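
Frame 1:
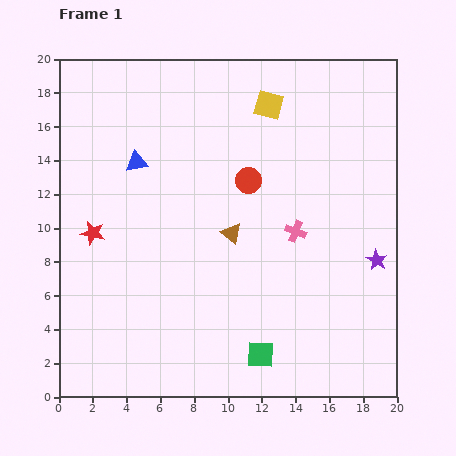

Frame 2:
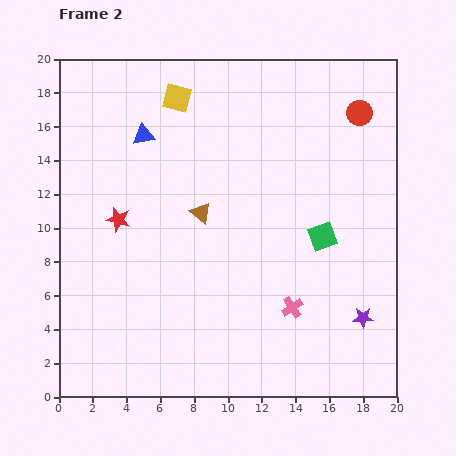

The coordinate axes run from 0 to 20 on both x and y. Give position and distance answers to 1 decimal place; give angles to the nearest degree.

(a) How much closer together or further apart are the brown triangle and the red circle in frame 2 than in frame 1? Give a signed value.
+7.8

Distance in frame 1: 3.3. Distance in frame 2: 11.1.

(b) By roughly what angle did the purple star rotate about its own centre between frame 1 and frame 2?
31° counter-clockwise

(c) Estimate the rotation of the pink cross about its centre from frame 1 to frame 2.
34° clockwise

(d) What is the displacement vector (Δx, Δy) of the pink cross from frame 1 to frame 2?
(-0.2, -4.5)

The pink cross was at (14.0, 9.8) in frame 1 and (13.8, 5.3) in frame 2.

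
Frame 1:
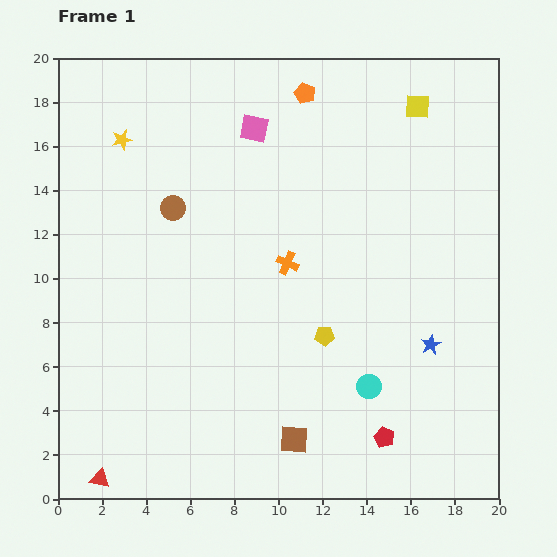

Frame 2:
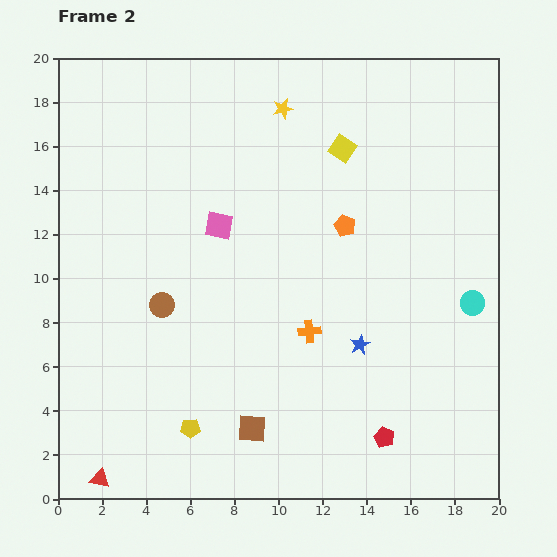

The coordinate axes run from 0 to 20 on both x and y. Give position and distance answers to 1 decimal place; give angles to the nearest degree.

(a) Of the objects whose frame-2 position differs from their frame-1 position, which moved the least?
the brown square

(moved 2.0)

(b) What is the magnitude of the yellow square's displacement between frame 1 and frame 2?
3.9

The yellow square moved from (16.3, 17.8) to (12.9, 15.9), a distance of √(3.4² + 1.9²) ≈ 3.9.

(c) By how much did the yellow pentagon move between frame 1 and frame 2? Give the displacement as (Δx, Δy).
(-6.1, -4.2)

The yellow pentagon was at (12.1, 7.4) in frame 1 and (6.0, 3.2) in frame 2.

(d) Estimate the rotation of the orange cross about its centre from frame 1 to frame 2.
29° counter-clockwise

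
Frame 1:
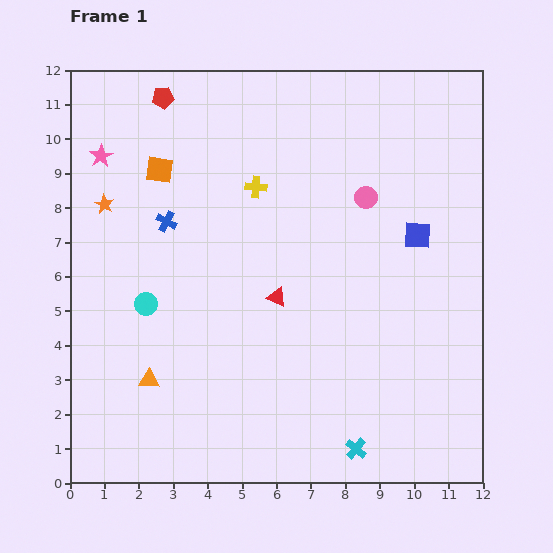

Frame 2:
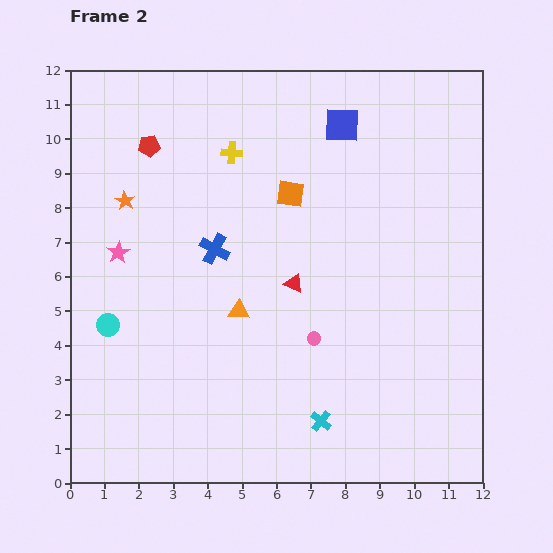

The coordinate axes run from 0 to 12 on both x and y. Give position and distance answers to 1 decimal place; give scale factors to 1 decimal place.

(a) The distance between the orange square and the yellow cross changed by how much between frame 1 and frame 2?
-0.7

Distance in frame 1: 2.8. Distance in frame 2: 2.1.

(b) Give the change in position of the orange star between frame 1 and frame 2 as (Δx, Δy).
(0.6, 0.1)

The orange star was at (1.0, 8.1) in frame 1 and (1.6, 8.2) in frame 2.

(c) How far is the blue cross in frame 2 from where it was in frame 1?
1.6

The blue cross moved from (2.8, 7.6) to (4.2, 6.8), a distance of √(1.4² + 0.8²) ≈ 1.6.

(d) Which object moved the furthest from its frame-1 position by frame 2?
the pink circle

(moved 4.4; next 3.9)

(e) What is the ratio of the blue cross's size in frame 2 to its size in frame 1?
1.5×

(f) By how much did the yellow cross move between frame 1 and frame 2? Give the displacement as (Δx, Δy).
(-0.7, 1.0)

The yellow cross was at (5.4, 8.6) in frame 1 and (4.7, 9.6) in frame 2.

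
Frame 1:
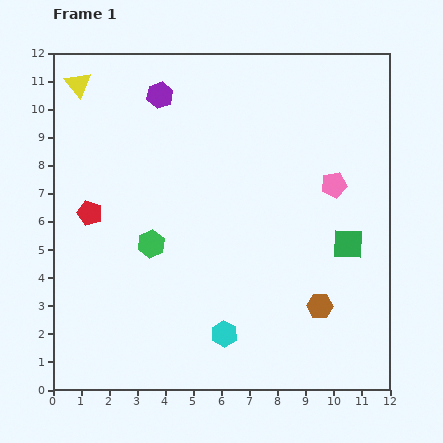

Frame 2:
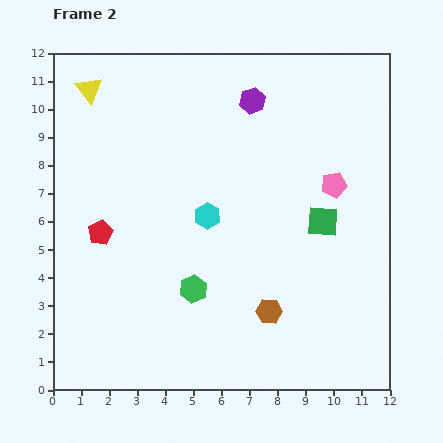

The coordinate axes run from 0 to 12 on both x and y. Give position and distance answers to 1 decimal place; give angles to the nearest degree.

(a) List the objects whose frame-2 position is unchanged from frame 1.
the pink pentagon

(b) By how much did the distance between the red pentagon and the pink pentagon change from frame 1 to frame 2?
-0.3

Distance in frame 1: 8.8. Distance in frame 2: 8.5.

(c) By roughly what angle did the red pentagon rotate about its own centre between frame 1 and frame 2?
26° clockwise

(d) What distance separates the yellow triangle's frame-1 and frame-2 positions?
0.4

The yellow triangle moved from (0.9, 10.9) to (1.3, 10.7), a distance of √(0.4² + 0.2²) ≈ 0.4.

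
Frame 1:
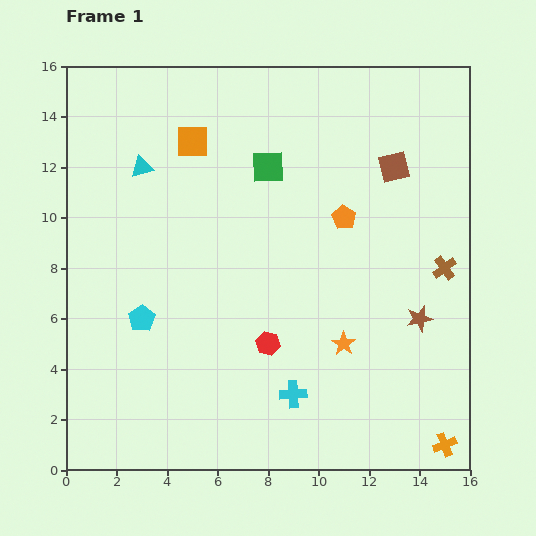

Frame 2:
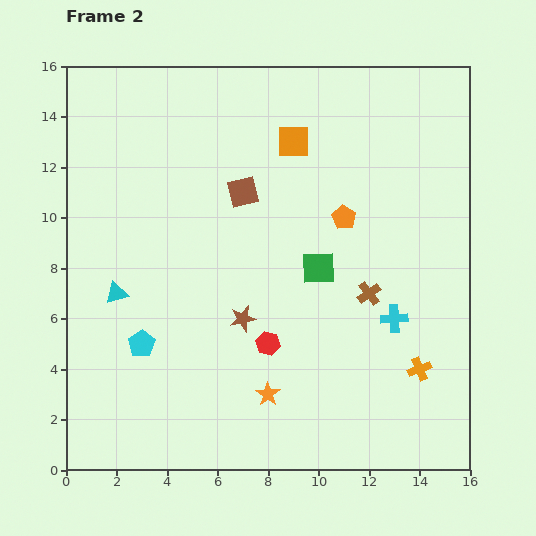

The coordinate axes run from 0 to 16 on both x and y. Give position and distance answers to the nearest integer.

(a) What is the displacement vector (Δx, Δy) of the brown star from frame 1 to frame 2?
(-7, 0)

The brown star was at (14, 6) in frame 1 and (7, 6) in frame 2.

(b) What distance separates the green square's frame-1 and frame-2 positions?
4

The green square moved from (8, 12) to (10, 8), a distance of √(2² + 4²) ≈ 4.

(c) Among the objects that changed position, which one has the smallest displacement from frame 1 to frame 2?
the cyan pentagon

(moved 1)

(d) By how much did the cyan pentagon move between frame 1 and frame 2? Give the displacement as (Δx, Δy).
(0, -1)

The cyan pentagon was at (3, 6) in frame 1 and (3, 5) in frame 2.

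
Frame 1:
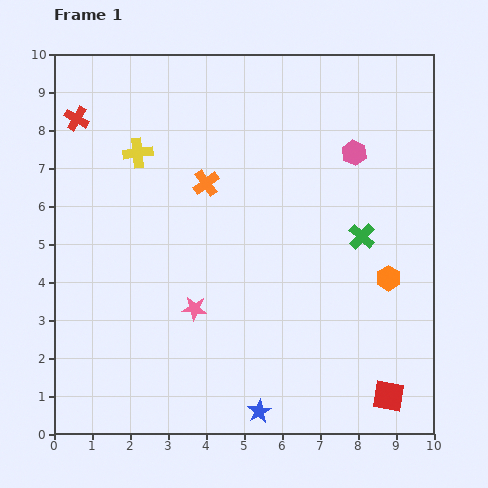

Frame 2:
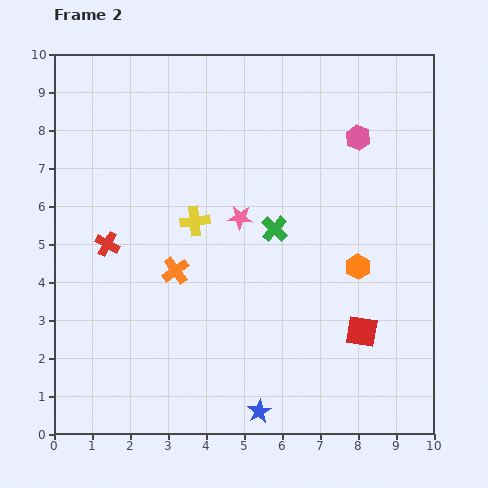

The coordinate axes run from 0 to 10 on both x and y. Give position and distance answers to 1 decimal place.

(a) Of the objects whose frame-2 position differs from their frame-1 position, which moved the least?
the pink hexagon

(moved 0.4)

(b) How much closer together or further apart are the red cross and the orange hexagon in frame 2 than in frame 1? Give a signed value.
-2.6

Distance in frame 1: 9.2. Distance in frame 2: 6.6.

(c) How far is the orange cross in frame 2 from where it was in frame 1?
2.4

The orange cross moved from (4.0, 6.6) to (3.2, 4.3), a distance of √(0.8² + 2.3²) ≈ 2.4.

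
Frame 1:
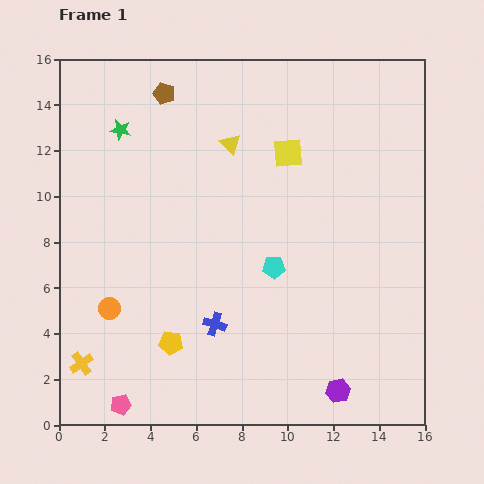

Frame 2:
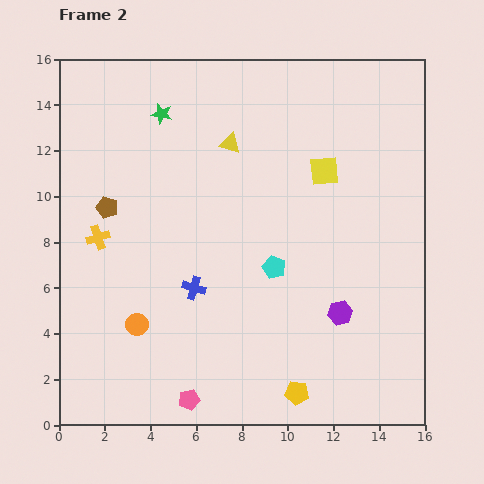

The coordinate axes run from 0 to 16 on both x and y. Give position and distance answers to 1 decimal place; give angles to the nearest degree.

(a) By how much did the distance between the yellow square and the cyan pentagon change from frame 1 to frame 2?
-0.3

Distance in frame 1: 5.0. Distance in frame 2: 4.7.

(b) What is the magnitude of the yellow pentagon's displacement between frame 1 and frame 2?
5.9

The yellow pentagon moved from (4.9, 3.6) to (10.4, 1.4), a distance of √(5.5² + 2.2²) ≈ 5.9.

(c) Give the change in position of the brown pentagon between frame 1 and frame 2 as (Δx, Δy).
(-2.5, -5.0)

The brown pentagon was at (4.6, 14.5) in frame 1 and (2.1, 9.5) in frame 2.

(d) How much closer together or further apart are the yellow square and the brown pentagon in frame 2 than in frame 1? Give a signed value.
+3.6

Distance in frame 1: 6.0. Distance in frame 2: 9.6.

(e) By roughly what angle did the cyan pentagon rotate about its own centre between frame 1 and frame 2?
24° clockwise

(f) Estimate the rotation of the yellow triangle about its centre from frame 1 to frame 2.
30° counter-clockwise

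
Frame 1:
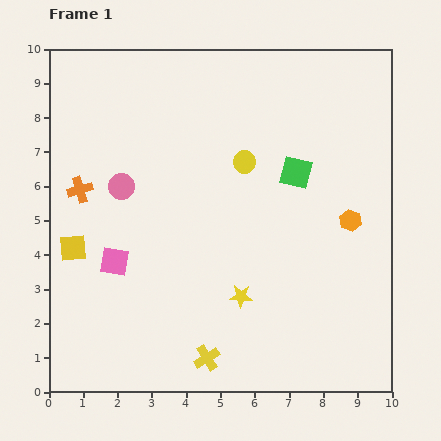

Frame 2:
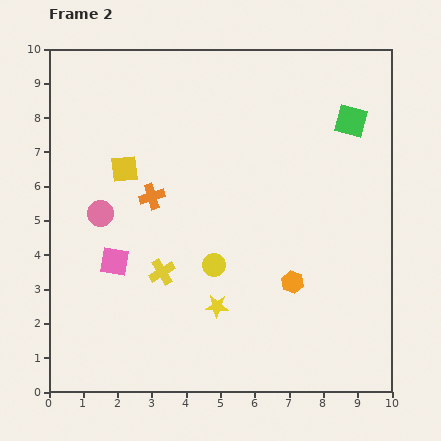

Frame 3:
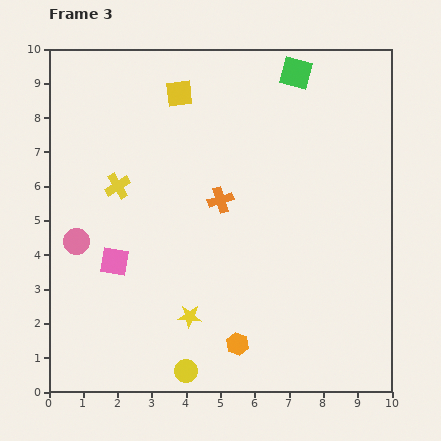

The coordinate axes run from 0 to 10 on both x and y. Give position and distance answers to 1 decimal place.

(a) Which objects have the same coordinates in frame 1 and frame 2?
the pink square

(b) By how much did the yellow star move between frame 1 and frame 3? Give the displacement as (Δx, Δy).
(-1.5, -0.6)

The yellow star was at (5.6, 2.8) in frame 1 and (4.1, 2.2) in frame 3.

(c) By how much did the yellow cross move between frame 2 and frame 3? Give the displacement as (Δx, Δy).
(-1.3, 2.5)

The yellow cross was at (3.3, 3.5) in frame 2 and (2.0, 6.0) in frame 3.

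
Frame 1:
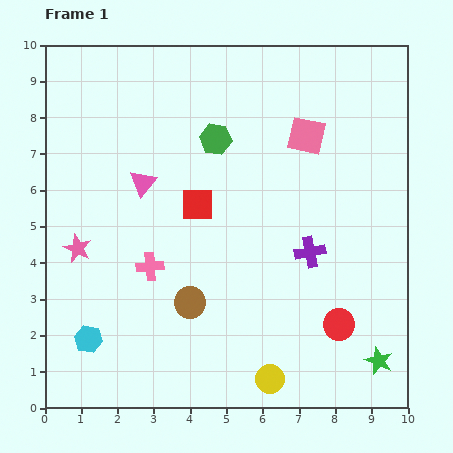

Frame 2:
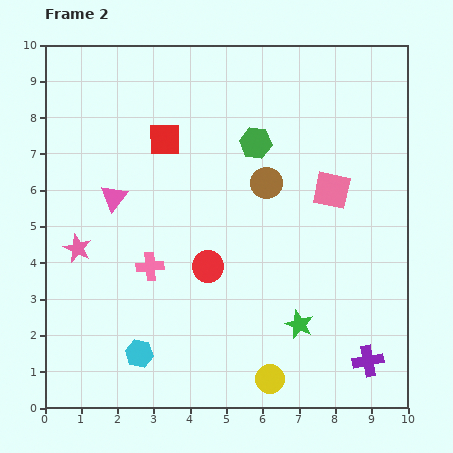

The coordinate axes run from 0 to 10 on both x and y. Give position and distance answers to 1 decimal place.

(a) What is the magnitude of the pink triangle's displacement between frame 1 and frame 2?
0.9

The pink triangle moved from (2.7, 6.2) to (1.9, 5.8), a distance of √(0.8² + 0.4²) ≈ 0.9.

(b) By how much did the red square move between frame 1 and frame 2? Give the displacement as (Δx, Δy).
(-0.9, 1.8)

The red square was at (4.2, 5.6) in frame 1 and (3.3, 7.4) in frame 2.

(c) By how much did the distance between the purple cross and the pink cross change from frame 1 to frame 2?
+2.1

Distance in frame 1: 4.4. Distance in frame 2: 6.5.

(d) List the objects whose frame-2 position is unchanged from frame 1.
the pink star, the yellow circle, the pink cross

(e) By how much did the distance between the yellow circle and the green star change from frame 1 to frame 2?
-1.3

Distance in frame 1: 3.0. Distance in frame 2: 1.7.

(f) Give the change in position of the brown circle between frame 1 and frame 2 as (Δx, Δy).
(2.1, 3.3)

The brown circle was at (4.0, 2.9) in frame 1 and (6.1, 6.2) in frame 2.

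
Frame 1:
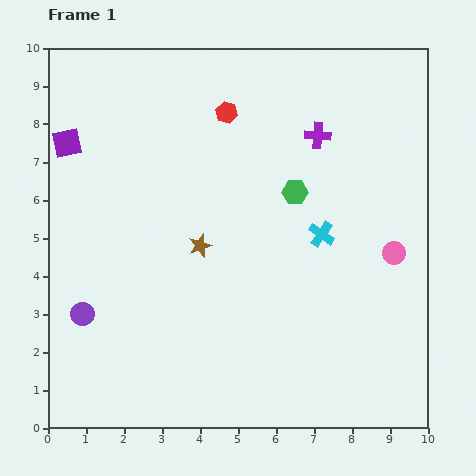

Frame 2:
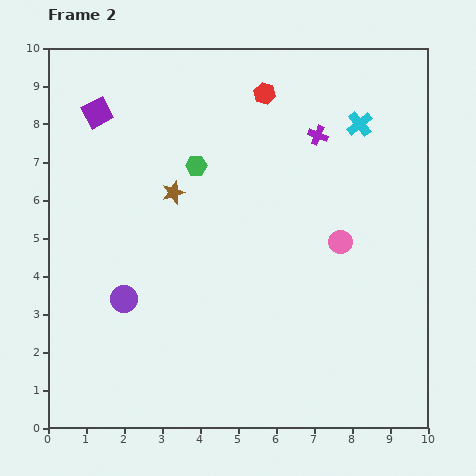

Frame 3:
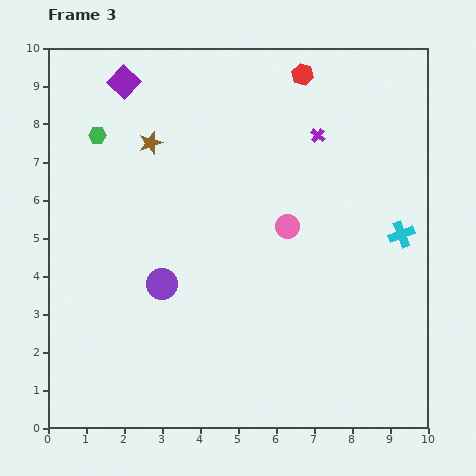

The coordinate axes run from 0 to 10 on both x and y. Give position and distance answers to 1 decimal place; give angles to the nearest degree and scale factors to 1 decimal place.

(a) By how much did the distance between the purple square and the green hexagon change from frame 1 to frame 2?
-3.1

Distance in frame 1: 6.1. Distance in frame 2: 3.0.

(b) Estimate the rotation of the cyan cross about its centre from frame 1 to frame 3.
34° clockwise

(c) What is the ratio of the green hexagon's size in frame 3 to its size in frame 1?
0.7×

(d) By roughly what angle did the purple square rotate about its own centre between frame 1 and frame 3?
37° counter-clockwise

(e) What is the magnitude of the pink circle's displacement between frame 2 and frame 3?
1.5

The pink circle moved from (7.7, 4.9) to (6.3, 5.3), a distance of √(1.4² + 0.4²) ≈ 1.5.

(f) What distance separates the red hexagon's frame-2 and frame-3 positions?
1.1

The red hexagon moved from (5.7, 8.8) to (6.7, 9.3), a distance of √(1.0² + 0.5²) ≈ 1.1.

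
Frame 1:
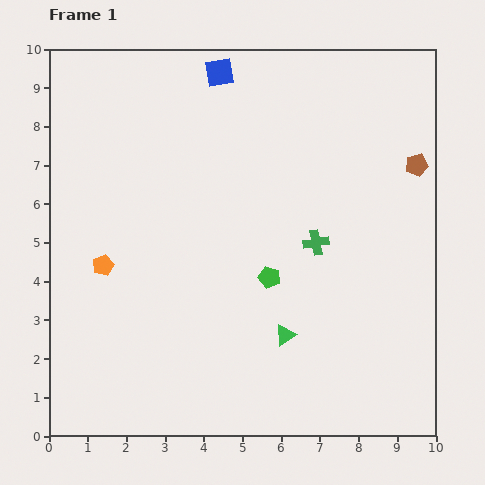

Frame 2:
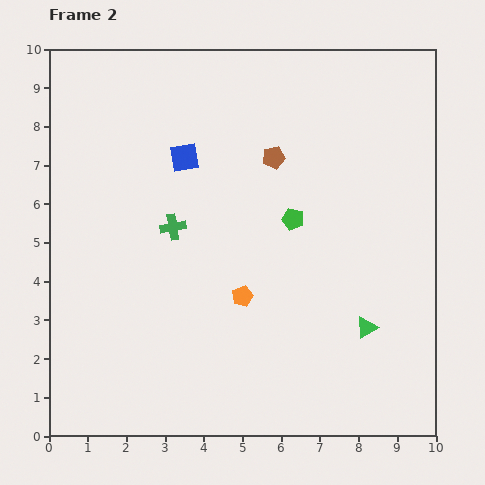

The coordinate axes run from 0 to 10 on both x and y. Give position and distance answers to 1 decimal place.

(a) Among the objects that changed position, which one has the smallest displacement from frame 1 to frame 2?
the green pentagon

(moved 1.6)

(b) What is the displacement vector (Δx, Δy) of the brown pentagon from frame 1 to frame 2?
(-3.7, 0.2)

The brown pentagon was at (9.5, 7.0) in frame 1 and (5.8, 7.2) in frame 2.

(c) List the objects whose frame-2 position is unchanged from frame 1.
none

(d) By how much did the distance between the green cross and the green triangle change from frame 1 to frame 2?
+3.1

Distance in frame 1: 2.5. Distance in frame 2: 5.6.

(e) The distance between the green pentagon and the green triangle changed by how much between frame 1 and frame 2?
+1.8

Distance in frame 1: 1.6. Distance in frame 2: 3.4.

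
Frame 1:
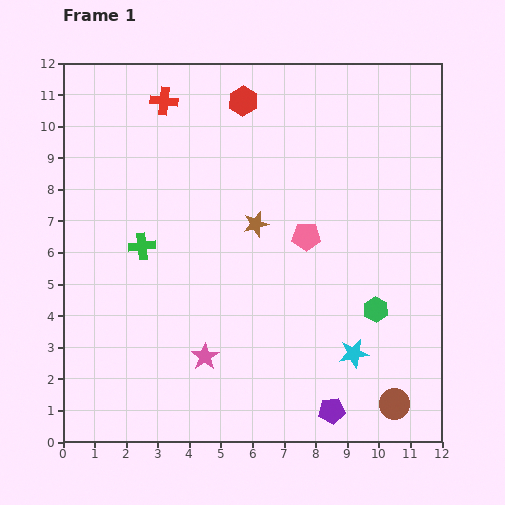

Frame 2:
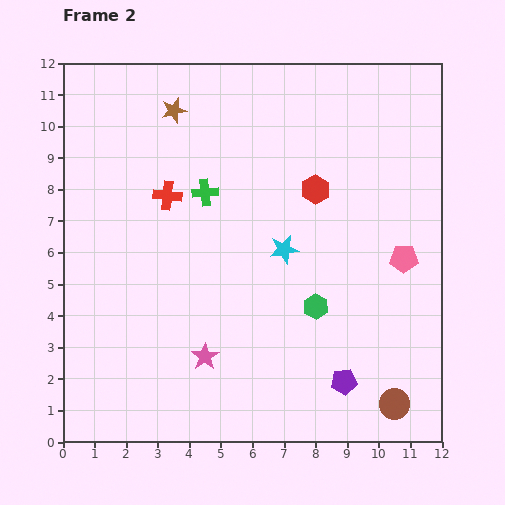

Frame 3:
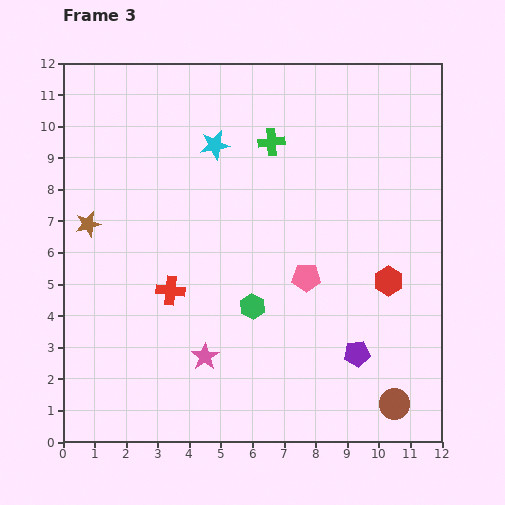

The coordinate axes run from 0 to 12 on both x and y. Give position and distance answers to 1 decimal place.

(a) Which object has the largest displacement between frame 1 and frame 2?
the brown star

(moved 4.4; next 4.0)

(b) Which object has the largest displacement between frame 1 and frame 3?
the cyan star

(moved 7.9; next 7.3)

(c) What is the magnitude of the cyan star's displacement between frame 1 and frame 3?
7.9

The cyan star moved from (9.2, 2.8) to (4.8, 9.4), a distance of √(4.4² + 6.6²) ≈ 7.9.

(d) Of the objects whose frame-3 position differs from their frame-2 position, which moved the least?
the purple pentagon

(moved 1.0)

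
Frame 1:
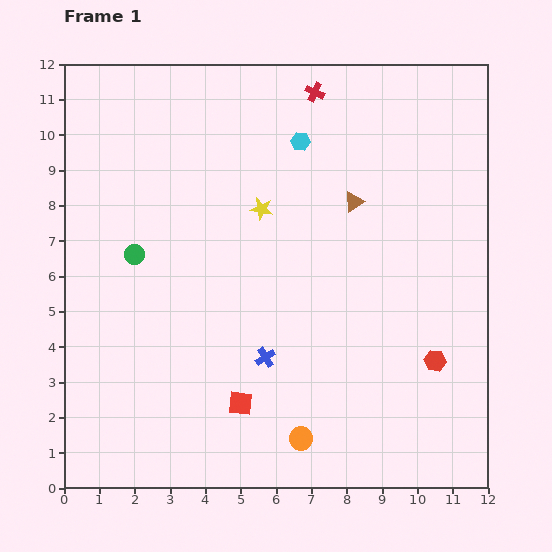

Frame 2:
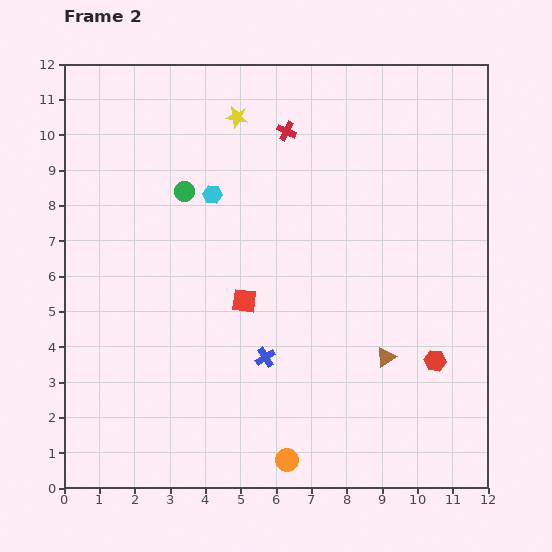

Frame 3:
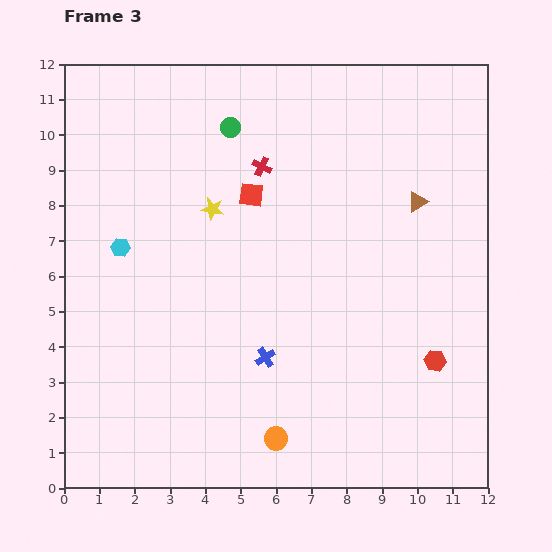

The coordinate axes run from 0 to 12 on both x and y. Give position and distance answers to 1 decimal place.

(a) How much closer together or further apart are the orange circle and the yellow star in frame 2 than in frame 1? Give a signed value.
+3.2

Distance in frame 1: 6.6. Distance in frame 2: 9.8.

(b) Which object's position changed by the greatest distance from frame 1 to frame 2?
the brown triangle

(moved 4.5; next 2.9)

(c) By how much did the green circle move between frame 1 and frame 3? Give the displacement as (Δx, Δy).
(2.7, 3.6)

The green circle was at (2.0, 6.6) in frame 1 and (4.7, 10.2) in frame 3.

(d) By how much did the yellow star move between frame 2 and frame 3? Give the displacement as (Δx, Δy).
(-0.7, -2.6)

The yellow star was at (4.9, 10.5) in frame 2 and (4.2, 7.9) in frame 3.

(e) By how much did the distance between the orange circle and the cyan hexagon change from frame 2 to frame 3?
-0.8

Distance in frame 2: 7.8. Distance in frame 3: 7.0.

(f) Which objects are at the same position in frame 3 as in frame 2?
the blue cross, the red hexagon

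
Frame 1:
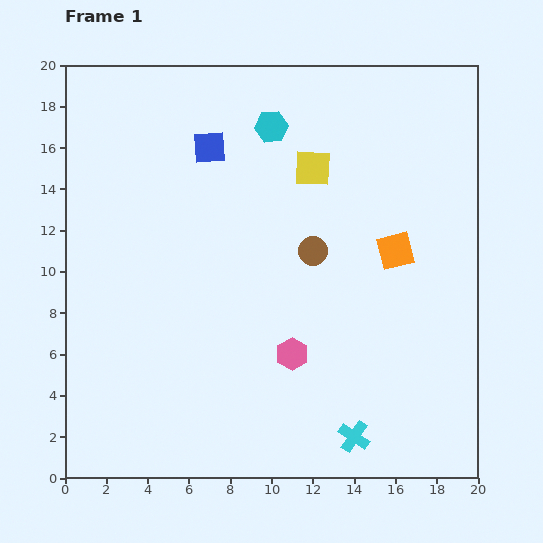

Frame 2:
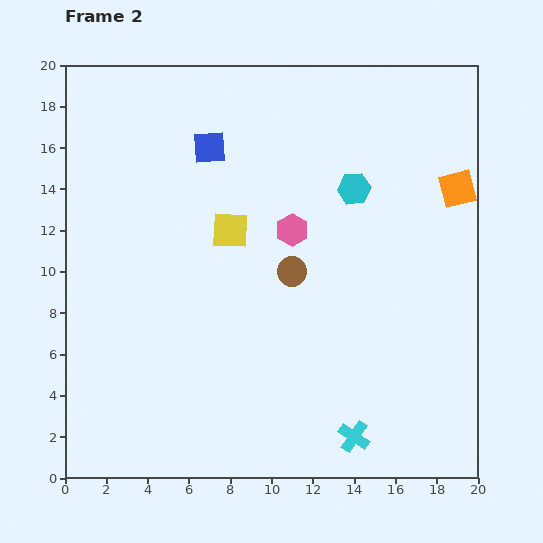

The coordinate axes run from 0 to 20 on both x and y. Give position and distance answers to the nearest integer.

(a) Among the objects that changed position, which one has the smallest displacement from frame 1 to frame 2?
the brown circle

(moved 1)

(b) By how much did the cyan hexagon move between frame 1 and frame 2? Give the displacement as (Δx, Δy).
(4, -3)

The cyan hexagon was at (10, 17) in frame 1 and (14, 14) in frame 2.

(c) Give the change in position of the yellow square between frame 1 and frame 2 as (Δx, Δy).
(-4, -3)

The yellow square was at (12, 15) in frame 1 and (8, 12) in frame 2.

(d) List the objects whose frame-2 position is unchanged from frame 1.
the blue square, the cyan cross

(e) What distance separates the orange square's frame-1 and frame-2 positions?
4

The orange square moved from (16, 11) to (19, 14), a distance of √(3² + 3²) ≈ 4.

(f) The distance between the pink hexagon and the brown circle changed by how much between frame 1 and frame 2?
-3

Distance in frame 1: 5. Distance in frame 2: 2.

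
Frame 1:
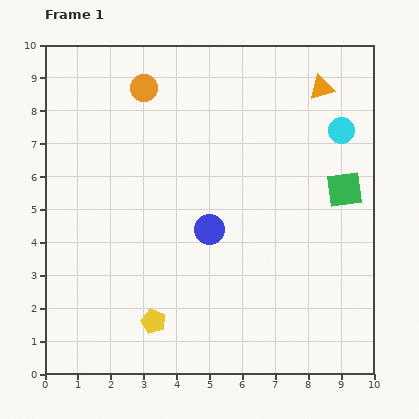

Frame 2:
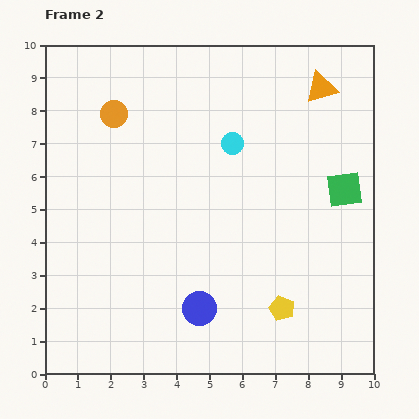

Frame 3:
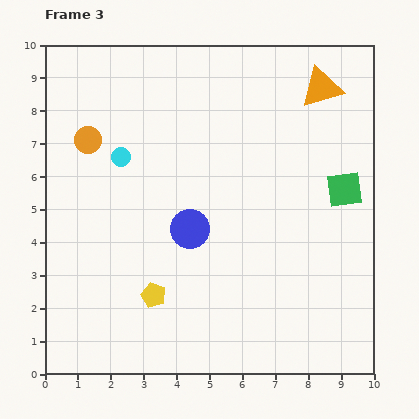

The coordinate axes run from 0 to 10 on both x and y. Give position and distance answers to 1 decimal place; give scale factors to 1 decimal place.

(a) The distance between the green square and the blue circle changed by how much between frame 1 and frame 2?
+1.4

Distance in frame 1: 4.3. Distance in frame 2: 5.7.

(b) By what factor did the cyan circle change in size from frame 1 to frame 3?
0.7×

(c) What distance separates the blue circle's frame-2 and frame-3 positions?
2.4

The blue circle moved from (4.7, 2.0) to (4.4, 4.4), a distance of √(0.3² + 2.4²) ≈ 2.4.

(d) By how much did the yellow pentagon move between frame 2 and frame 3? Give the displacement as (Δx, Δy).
(-3.9, 0.4)

The yellow pentagon was at (7.2, 2.0) in frame 2 and (3.3, 2.4) in frame 3.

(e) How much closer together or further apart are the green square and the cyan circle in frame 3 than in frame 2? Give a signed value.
+3.2

Distance in frame 2: 3.7. Distance in frame 3: 6.9.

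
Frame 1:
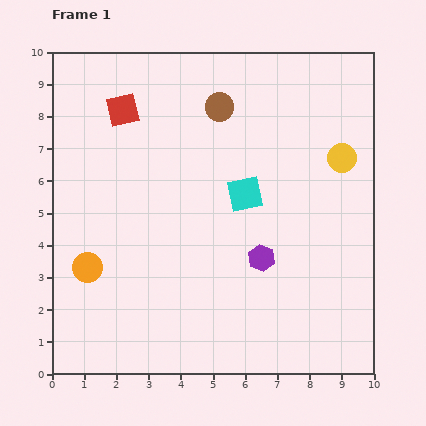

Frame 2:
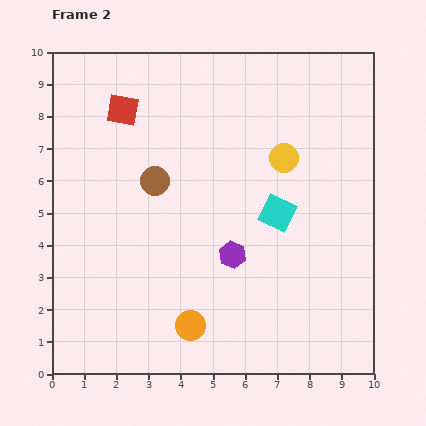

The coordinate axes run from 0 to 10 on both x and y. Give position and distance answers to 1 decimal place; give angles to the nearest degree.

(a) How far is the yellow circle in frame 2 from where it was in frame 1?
1.8

The yellow circle moved from (9.0, 6.7) to (7.2, 6.7), a distance of √(1.8² + 0.0²) ≈ 1.8.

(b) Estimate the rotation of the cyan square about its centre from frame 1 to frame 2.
38° clockwise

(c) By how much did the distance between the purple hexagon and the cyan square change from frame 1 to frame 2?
-0.2

Distance in frame 1: 2.1. Distance in frame 2: 1.9.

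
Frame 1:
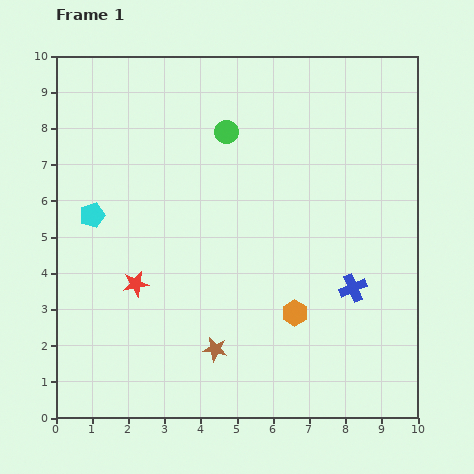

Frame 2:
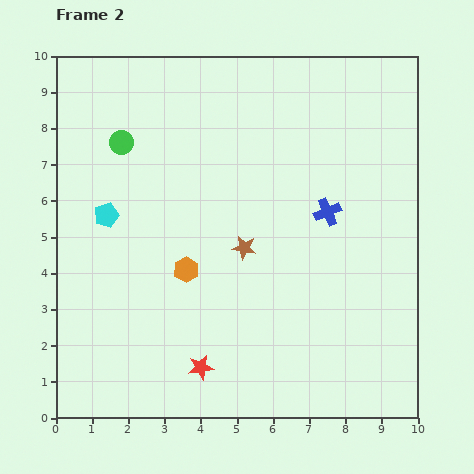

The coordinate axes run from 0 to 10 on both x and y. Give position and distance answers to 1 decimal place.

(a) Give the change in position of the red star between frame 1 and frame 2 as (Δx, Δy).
(1.8, -2.3)

The red star was at (2.2, 3.7) in frame 1 and (4.0, 1.4) in frame 2.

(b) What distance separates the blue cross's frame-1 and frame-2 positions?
2.2

The blue cross moved from (8.2, 3.6) to (7.5, 5.7), a distance of √(0.7² + 2.1²) ≈ 2.2.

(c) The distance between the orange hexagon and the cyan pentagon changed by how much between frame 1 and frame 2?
-3.5

Distance in frame 1: 6.2. Distance in frame 2: 2.7.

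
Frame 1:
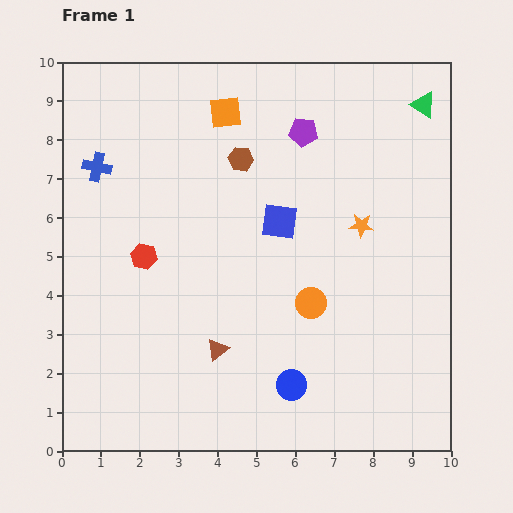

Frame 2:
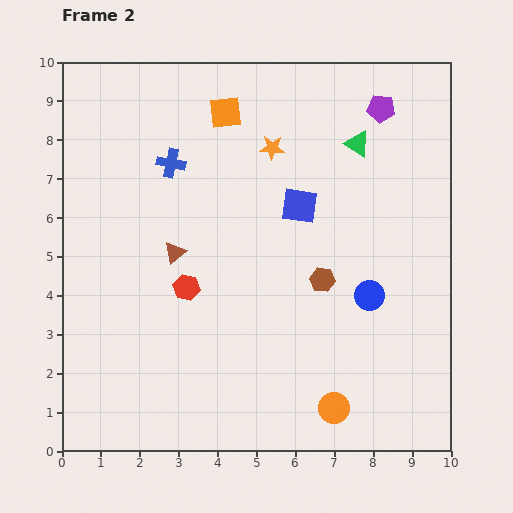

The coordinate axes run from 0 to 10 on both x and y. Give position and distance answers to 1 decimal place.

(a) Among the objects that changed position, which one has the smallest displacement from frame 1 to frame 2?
the blue square

(moved 0.6)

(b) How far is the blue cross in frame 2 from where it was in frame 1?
1.9

The blue cross moved from (0.9, 7.3) to (2.8, 7.4), a distance of √(1.9² + 0.1²) ≈ 1.9.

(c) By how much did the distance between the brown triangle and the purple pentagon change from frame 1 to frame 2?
+0.5

Distance in frame 1: 6.0. Distance in frame 2: 6.5.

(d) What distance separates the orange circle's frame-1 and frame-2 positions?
2.8

The orange circle moved from (6.4, 3.8) to (7.0, 1.1), a distance of √(0.6² + 2.7²) ≈ 2.8.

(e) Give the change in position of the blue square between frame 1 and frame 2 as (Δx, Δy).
(0.5, 0.4)

The blue square was at (5.6, 5.9) in frame 1 and (6.1, 6.3) in frame 2.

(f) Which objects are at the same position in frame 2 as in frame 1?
the orange square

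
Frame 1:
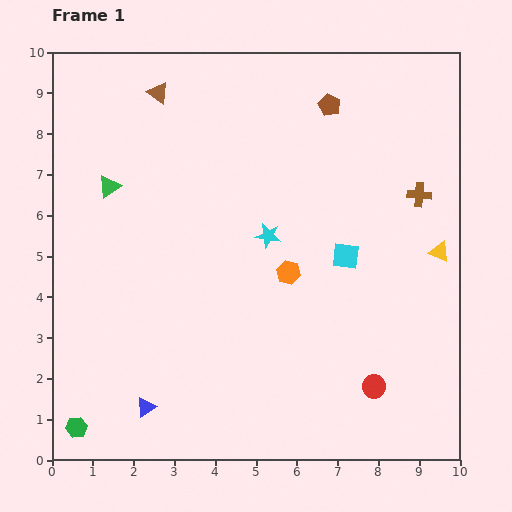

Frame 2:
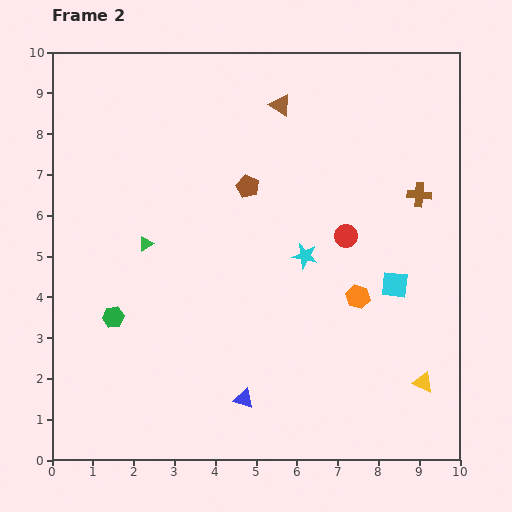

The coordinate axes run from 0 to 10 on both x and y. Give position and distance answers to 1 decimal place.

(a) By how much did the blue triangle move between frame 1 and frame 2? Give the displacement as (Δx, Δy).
(2.4, 0.2)

The blue triangle was at (2.3, 1.3) in frame 1 and (4.7, 1.5) in frame 2.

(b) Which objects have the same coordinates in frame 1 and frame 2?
the brown cross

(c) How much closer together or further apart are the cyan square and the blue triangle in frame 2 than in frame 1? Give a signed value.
-1.5

Distance in frame 1: 6.1. Distance in frame 2: 4.6.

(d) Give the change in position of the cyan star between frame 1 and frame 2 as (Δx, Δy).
(0.9, -0.5)

The cyan star was at (5.3, 5.5) in frame 1 and (6.2, 5.0) in frame 2.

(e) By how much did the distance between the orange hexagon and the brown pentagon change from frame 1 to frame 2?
-0.4

Distance in frame 1: 4.2. Distance in frame 2: 3.8.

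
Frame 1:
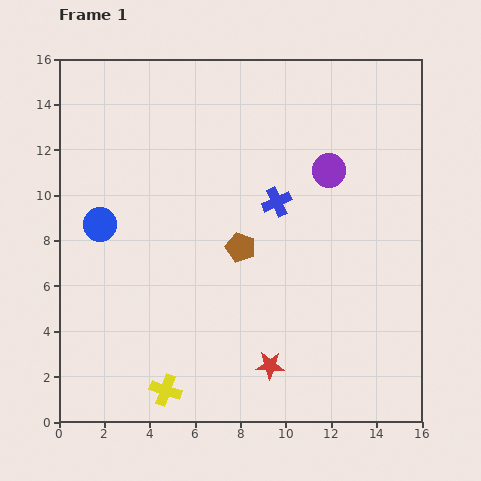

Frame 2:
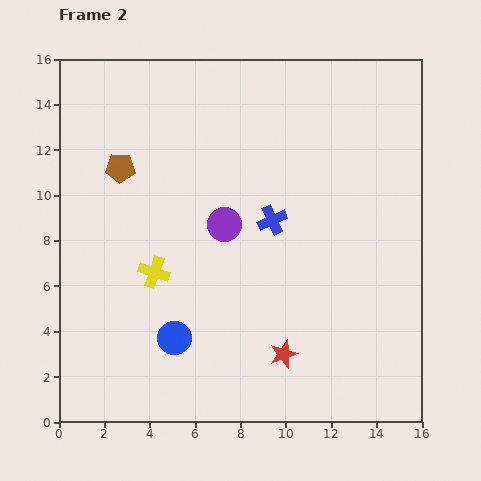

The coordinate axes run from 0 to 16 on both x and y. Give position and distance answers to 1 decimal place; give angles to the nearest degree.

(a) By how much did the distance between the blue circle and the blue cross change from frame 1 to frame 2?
-1.2

Distance in frame 1: 7.9. Distance in frame 2: 6.7.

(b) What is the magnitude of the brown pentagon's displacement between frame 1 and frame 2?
6.4

The brown pentagon moved from (8.0, 7.7) to (2.7, 11.2), a distance of √(5.3² + 3.5²) ≈ 6.4.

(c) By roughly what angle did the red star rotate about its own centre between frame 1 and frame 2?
20° counter-clockwise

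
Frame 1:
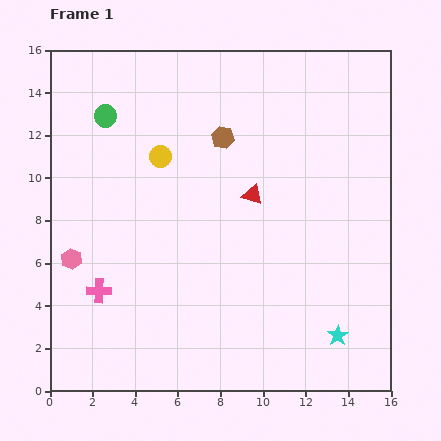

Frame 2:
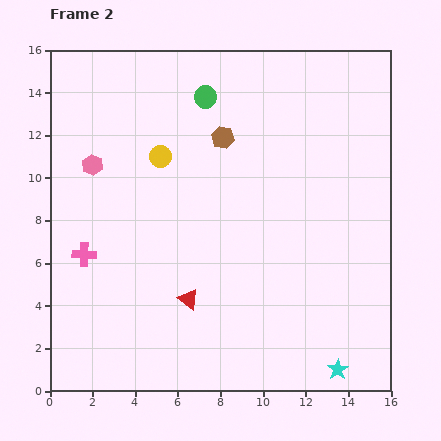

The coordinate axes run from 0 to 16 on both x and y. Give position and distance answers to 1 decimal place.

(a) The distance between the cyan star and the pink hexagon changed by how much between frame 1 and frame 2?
+2.0

Distance in frame 1: 13.0. Distance in frame 2: 15.0.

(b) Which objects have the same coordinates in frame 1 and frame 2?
the brown hexagon, the yellow circle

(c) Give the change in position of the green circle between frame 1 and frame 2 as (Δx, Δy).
(4.7, 0.9)

The green circle was at (2.6, 12.9) in frame 1 and (7.3, 13.8) in frame 2.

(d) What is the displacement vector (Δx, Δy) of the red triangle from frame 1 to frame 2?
(-3.0, -4.9)

The red triangle was at (9.5, 9.2) in frame 1 and (6.5, 4.3) in frame 2.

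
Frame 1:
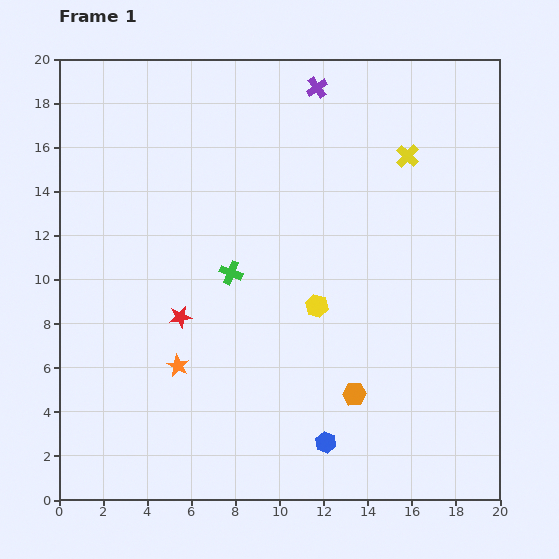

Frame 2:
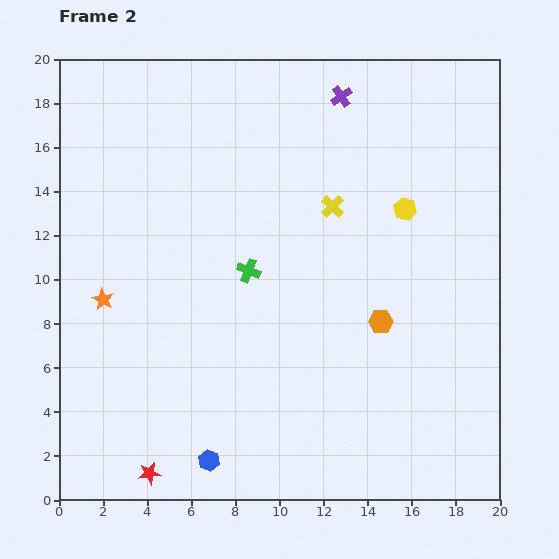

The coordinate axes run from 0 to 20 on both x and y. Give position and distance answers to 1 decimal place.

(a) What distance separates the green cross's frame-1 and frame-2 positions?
0.8

The green cross moved from (7.8, 10.3) to (8.6, 10.4), a distance of √(0.8² + 0.1²) ≈ 0.8.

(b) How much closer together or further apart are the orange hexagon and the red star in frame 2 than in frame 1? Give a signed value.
+4.0

Distance in frame 1: 8.6. Distance in frame 2: 12.6.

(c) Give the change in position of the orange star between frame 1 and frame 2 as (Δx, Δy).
(-3.4, 3.0)

The orange star was at (5.4, 6.1) in frame 1 and (2.0, 9.1) in frame 2.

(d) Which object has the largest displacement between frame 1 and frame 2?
the red star

(moved 7.2; next 5.9)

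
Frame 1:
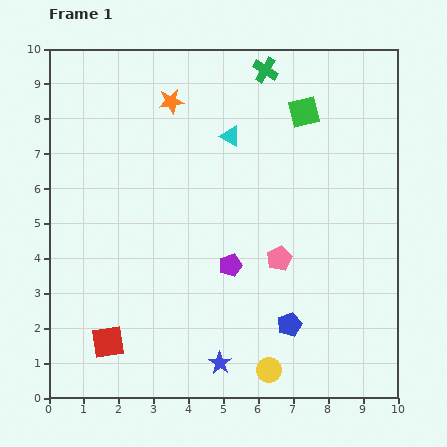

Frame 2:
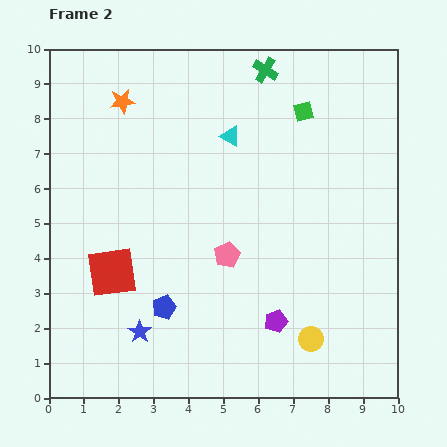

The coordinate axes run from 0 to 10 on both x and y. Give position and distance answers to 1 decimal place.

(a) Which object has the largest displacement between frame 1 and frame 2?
the blue pentagon

(moved 3.6; next 2.5)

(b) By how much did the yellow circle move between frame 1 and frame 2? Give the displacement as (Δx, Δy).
(1.2, 0.9)

The yellow circle was at (6.3, 0.8) in frame 1 and (7.5, 1.7) in frame 2.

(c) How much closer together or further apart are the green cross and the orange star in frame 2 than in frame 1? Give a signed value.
+1.4

Distance in frame 1: 2.8. Distance in frame 2: 4.2.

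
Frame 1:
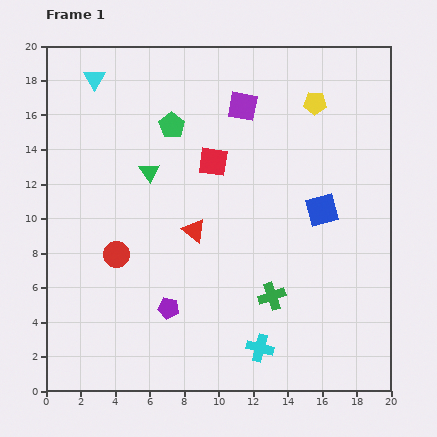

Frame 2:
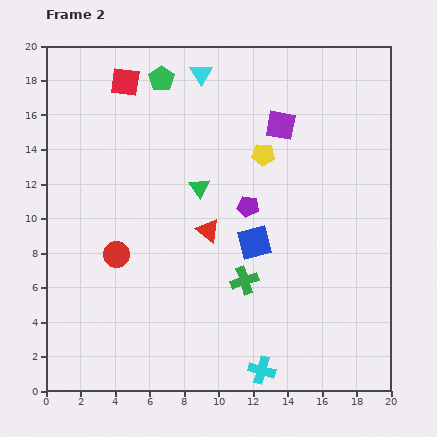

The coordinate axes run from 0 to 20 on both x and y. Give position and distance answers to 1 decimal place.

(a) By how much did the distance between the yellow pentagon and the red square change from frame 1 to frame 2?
+2.2

Distance in frame 1: 6.8. Distance in frame 2: 9.0.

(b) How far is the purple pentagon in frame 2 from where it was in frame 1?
7.5

The purple pentagon moved from (7.1, 4.8) to (11.7, 10.7), a distance of √(4.6² + 5.9²) ≈ 7.5.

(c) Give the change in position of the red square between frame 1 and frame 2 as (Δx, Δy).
(-5.1, 4.6)

The red square was at (9.7, 13.3) in frame 1 and (4.6, 17.9) in frame 2.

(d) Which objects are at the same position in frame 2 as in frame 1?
the red circle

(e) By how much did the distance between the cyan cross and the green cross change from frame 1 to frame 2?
+2.2

Distance in frame 1: 3.1. Distance in frame 2: 5.3.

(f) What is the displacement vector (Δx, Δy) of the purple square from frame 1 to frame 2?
(2.2, -1.1)

The purple square was at (11.4, 16.5) in frame 1 and (13.6, 15.4) in frame 2.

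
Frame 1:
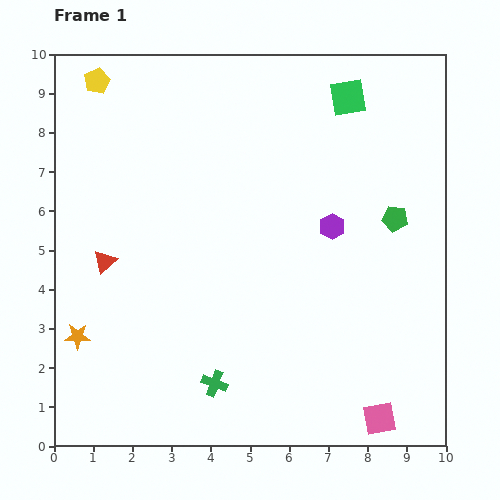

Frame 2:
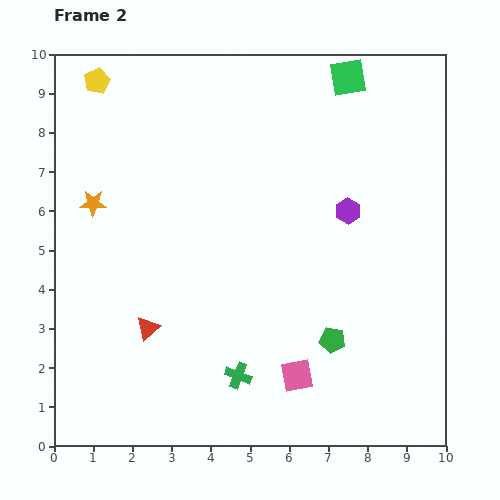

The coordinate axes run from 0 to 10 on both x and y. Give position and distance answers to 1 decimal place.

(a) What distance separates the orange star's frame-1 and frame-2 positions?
3.4

The orange star moved from (0.6, 2.8) to (1.0, 6.2), a distance of √(0.4² + 3.4²) ≈ 3.4.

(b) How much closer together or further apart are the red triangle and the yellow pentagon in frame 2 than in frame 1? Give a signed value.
+1.8

Distance in frame 1: 4.6. Distance in frame 2: 6.4.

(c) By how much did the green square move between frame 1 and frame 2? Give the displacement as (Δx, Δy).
(0.0, 0.5)

The green square was at (7.5, 8.9) in frame 1 and (7.5, 9.4) in frame 2.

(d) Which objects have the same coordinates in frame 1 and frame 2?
the yellow pentagon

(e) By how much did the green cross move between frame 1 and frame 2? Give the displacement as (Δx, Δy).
(0.6, 0.2)

The green cross was at (4.1, 1.6) in frame 1 and (4.7, 1.8) in frame 2.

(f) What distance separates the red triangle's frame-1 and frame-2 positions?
2.0

The red triangle moved from (1.3, 4.7) to (2.4, 3.0), a distance of √(1.1² + 1.7²) ≈ 2.0.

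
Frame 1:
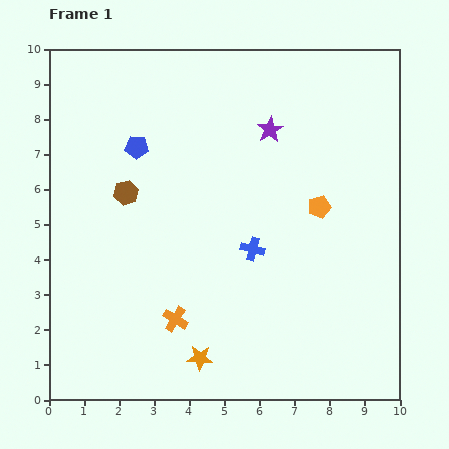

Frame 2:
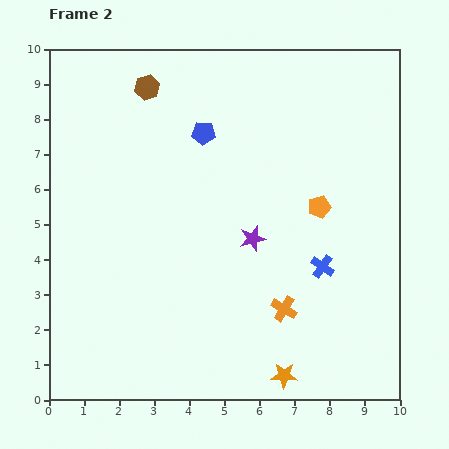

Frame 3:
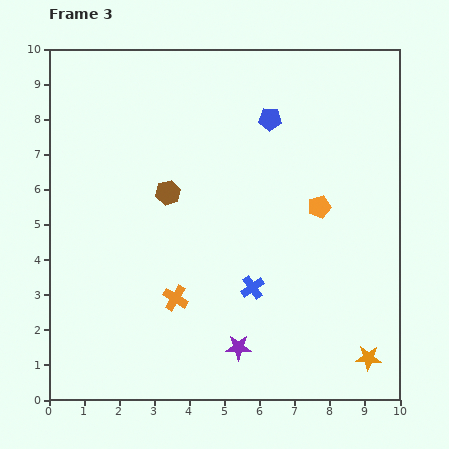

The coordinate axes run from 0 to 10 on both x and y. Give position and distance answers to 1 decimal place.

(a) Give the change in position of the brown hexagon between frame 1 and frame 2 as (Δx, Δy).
(0.6, 3.0)

The brown hexagon was at (2.2, 5.9) in frame 1 and (2.8, 8.9) in frame 2.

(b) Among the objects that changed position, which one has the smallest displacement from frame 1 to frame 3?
the orange cross

(moved 0.6)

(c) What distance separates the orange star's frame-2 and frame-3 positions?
2.5

The orange star moved from (6.7, 0.7) to (9.1, 1.2), a distance of √(2.4² + 0.5²) ≈ 2.5.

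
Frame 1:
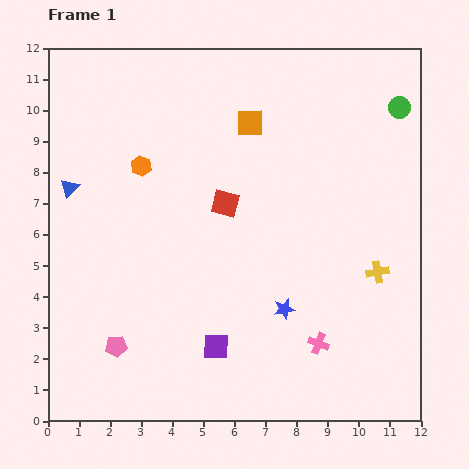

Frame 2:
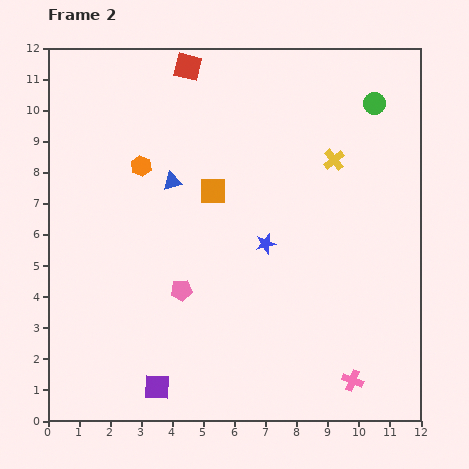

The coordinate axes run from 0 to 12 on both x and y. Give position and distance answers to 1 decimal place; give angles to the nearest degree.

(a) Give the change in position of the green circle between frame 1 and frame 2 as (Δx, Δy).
(-0.8, 0.1)

The green circle was at (11.3, 10.1) in frame 1 and (10.5, 10.2) in frame 2.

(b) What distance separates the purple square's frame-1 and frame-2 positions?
2.3

The purple square moved from (5.4, 2.4) to (3.5, 1.1), a distance of √(1.9² + 1.3²) ≈ 2.3.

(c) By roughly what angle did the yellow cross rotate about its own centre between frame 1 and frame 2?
29° counter-clockwise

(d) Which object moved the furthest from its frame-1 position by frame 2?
the red square

(moved 4.6; next 3.9)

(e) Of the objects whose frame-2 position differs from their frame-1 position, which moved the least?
the green circle

(moved 0.8)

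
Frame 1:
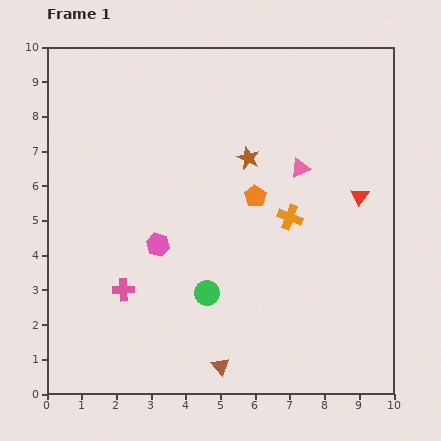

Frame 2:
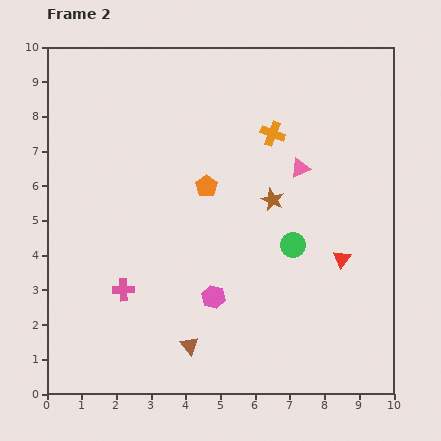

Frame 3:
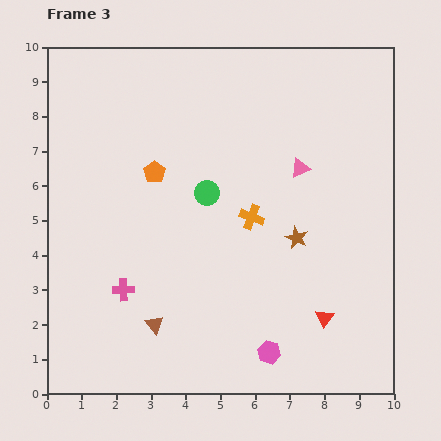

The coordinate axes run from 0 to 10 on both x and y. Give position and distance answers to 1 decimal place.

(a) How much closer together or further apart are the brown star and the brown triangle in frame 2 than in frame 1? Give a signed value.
-1.3

Distance in frame 1: 6.1. Distance in frame 2: 4.8.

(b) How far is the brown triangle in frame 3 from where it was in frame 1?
2.2

The brown triangle moved from (5.0, 0.8) to (3.1, 2.0), a distance of √(1.9² + 1.2²) ≈ 2.2.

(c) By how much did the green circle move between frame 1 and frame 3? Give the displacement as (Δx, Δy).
(0.0, 2.9)

The green circle was at (4.6, 2.9) in frame 1 and (4.6, 5.8) in frame 3.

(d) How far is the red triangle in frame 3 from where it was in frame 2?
1.8

The red triangle moved from (8.5, 3.9) to (8.0, 2.2), a distance of √(0.5² + 1.7²) ≈ 1.8.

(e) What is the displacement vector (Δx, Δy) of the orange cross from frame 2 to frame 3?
(-0.6, -2.4)

The orange cross was at (6.5, 7.5) in frame 2 and (5.9, 5.1) in frame 3.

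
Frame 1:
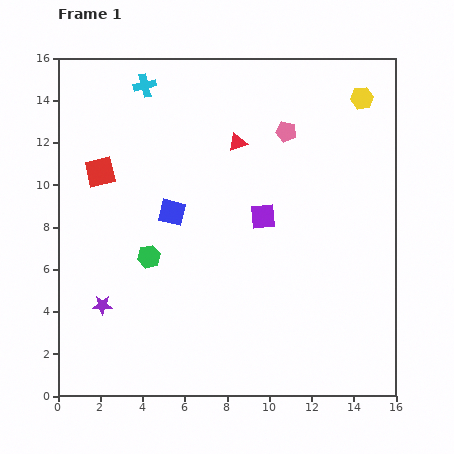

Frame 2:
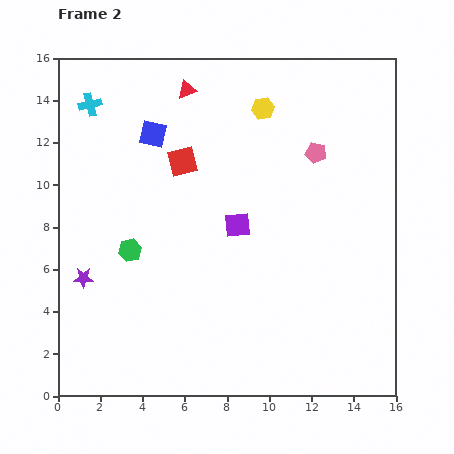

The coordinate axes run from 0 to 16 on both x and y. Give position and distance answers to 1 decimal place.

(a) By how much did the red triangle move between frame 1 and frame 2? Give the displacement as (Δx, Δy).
(-2.4, 2.5)

The red triangle was at (8.5, 12.0) in frame 1 and (6.1, 14.5) in frame 2.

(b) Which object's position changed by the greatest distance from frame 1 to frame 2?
the yellow hexagon

(moved 4.7; next 3.9)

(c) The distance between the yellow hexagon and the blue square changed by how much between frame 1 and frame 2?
-5.2

Distance in frame 1: 10.5. Distance in frame 2: 5.3.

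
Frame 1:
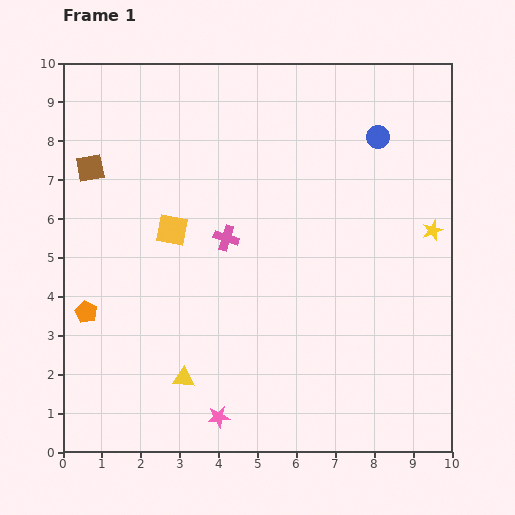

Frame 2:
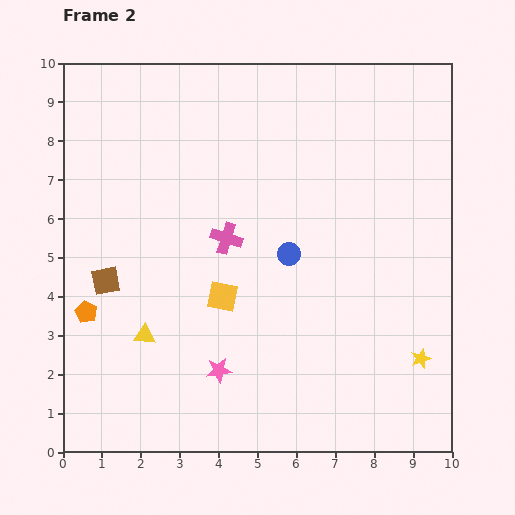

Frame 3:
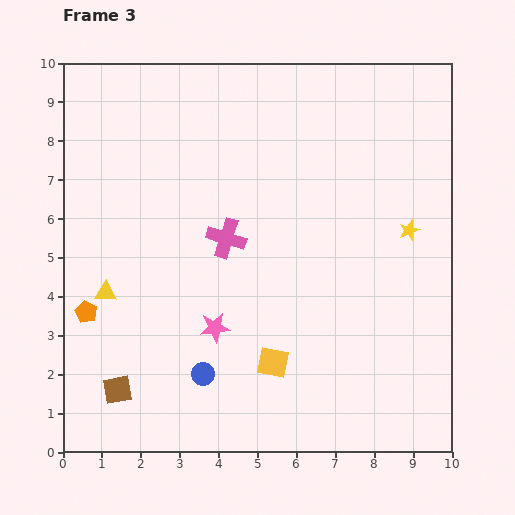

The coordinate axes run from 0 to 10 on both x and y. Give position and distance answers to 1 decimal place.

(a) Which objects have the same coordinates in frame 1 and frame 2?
the orange pentagon, the pink cross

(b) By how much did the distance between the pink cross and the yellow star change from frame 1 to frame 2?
+0.6

Distance in frame 1: 5.3. Distance in frame 2: 5.9.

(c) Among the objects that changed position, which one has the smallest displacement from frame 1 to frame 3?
the yellow star

(moved 0.6)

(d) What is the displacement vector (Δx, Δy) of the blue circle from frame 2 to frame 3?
(-2.2, -3.1)

The blue circle was at (5.8, 5.1) in frame 2 and (3.6, 2.0) in frame 3.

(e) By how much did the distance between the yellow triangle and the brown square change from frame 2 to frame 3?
+0.8

Distance in frame 2: 1.7. Distance in frame 3: 2.5.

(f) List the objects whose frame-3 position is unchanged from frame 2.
the orange pentagon, the pink cross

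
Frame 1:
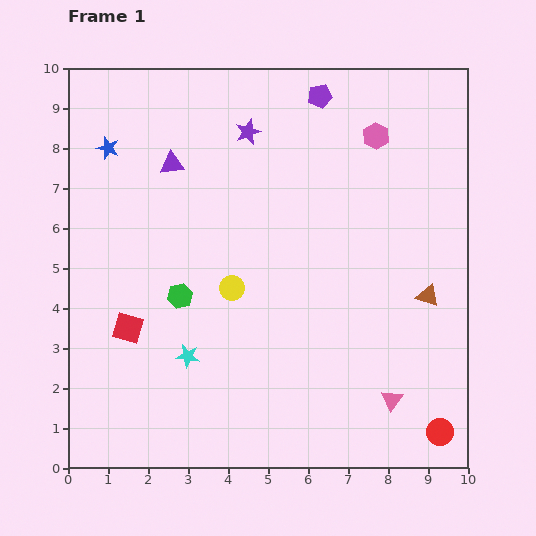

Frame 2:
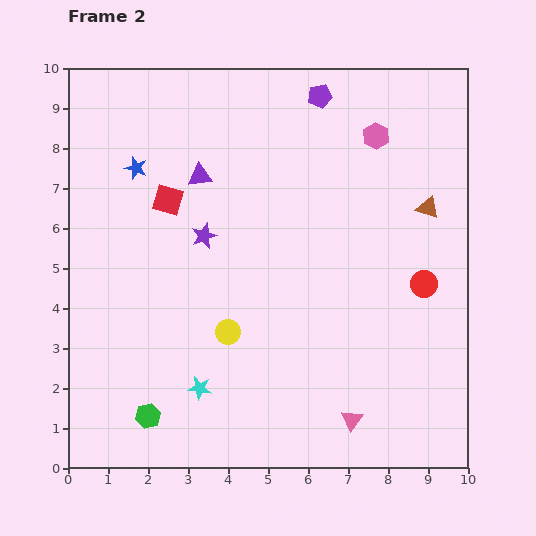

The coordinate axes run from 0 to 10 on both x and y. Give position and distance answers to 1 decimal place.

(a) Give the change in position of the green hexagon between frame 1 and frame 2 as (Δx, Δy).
(-0.8, -3.0)

The green hexagon was at (2.8, 4.3) in frame 1 and (2.0, 1.3) in frame 2.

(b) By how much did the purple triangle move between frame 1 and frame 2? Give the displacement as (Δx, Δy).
(0.7, -0.3)

The purple triangle was at (2.6, 7.6) in frame 1 and (3.3, 7.3) in frame 2.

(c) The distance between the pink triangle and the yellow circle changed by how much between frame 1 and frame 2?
-1.1

Distance in frame 1: 4.9. Distance in frame 2: 3.8.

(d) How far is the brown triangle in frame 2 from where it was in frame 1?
2.2

The brown triangle moved from (9.0, 4.3) to (9.0, 6.5), a distance of √(0.0² + 2.2²) ≈ 2.2.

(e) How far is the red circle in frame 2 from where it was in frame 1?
3.7

The red circle moved from (9.3, 0.9) to (8.9, 4.6), a distance of √(0.4² + 3.7²) ≈ 3.7.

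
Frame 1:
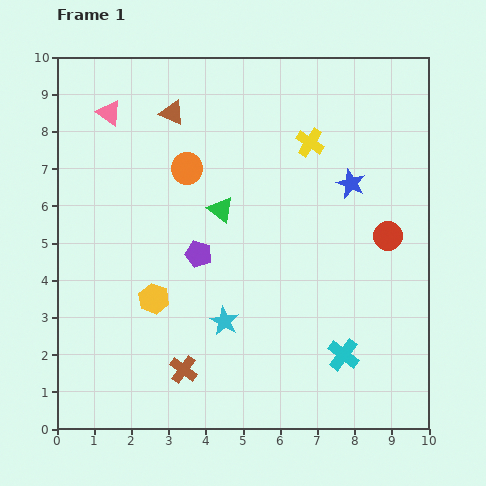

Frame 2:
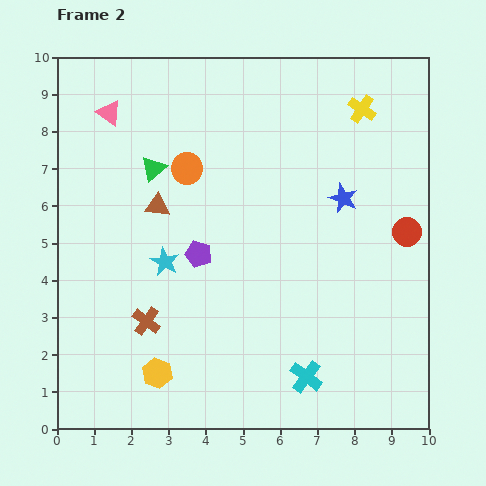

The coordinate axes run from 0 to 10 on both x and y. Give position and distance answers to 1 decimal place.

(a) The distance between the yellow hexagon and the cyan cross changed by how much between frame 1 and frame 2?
-1.3

Distance in frame 1: 5.3. Distance in frame 2: 4.0.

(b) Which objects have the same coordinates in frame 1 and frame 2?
the pink triangle, the orange circle, the purple pentagon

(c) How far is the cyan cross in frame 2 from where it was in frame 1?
1.2

The cyan cross moved from (7.7, 2.0) to (6.7, 1.4), a distance of √(1.0² + 0.6²) ≈ 1.2.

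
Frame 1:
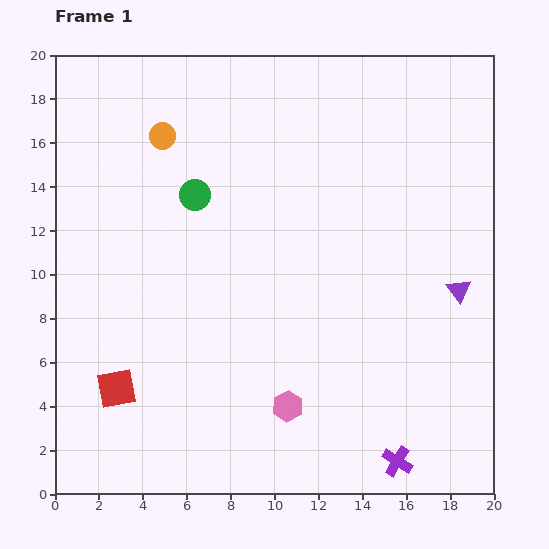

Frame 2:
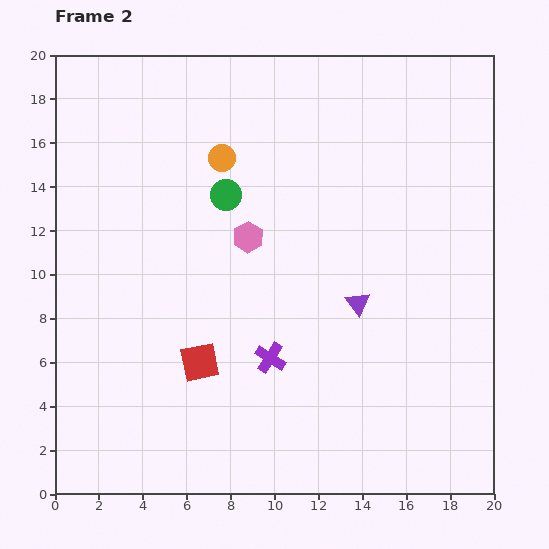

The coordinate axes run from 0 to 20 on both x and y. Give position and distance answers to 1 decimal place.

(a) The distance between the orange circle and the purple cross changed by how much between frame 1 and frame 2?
-8.9

Distance in frame 1: 18.3. Distance in frame 2: 9.4.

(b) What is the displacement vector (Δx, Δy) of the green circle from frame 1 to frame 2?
(1.4, 0.0)

The green circle was at (6.4, 13.6) in frame 1 and (7.8, 13.6) in frame 2.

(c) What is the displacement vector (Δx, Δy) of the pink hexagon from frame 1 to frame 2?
(-1.8, 7.7)

The pink hexagon was at (10.6, 4.0) in frame 1 and (8.8, 11.7) in frame 2.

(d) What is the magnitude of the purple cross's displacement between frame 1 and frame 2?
7.5

The purple cross moved from (15.6, 1.5) to (9.8, 6.2), a distance of √(5.8² + 4.7²) ≈ 7.5.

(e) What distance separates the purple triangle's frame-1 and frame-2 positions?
4.6

The purple triangle moved from (18.4, 9.3) to (13.8, 8.7), a distance of √(4.6² + 0.6²) ≈ 4.6.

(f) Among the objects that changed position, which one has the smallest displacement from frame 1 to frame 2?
the green circle

(moved 1.4)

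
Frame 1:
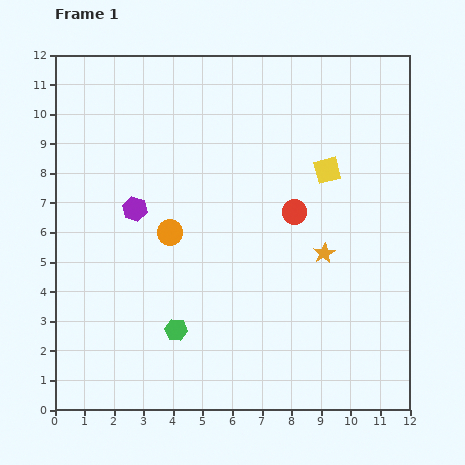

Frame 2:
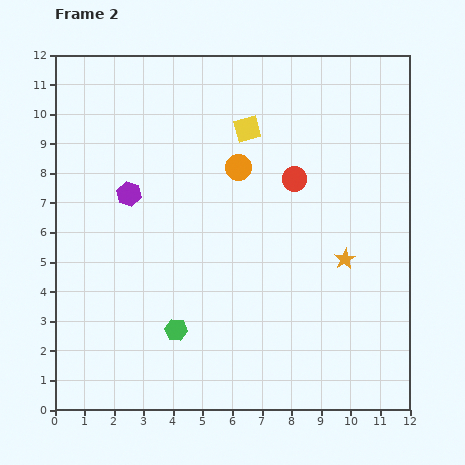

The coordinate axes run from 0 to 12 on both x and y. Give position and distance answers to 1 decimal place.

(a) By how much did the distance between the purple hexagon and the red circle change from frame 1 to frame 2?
+0.2

Distance in frame 1: 5.4. Distance in frame 2: 5.6.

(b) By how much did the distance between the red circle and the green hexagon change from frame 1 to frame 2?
+0.8

Distance in frame 1: 5.7. Distance in frame 2: 6.5.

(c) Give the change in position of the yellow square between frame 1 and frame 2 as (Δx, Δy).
(-2.7, 1.4)

The yellow square was at (9.2, 8.1) in frame 1 and (6.5, 9.5) in frame 2.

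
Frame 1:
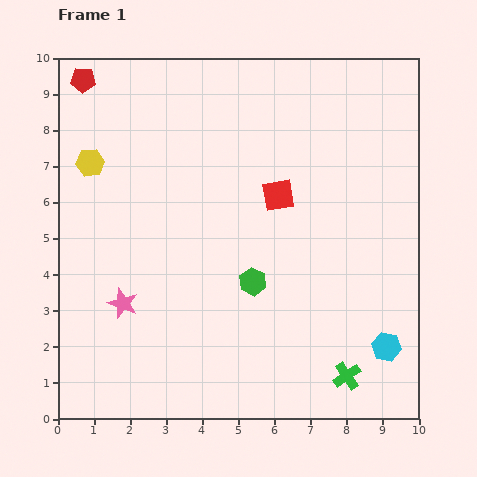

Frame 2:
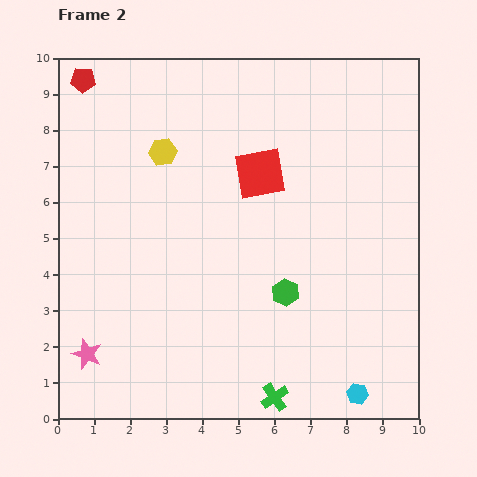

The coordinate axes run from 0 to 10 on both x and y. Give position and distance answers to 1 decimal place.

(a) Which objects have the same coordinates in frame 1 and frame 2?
the red pentagon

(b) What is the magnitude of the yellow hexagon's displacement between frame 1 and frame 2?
2.0

The yellow hexagon moved from (0.9, 7.1) to (2.9, 7.4), a distance of √(2.0² + 0.3²) ≈ 2.0.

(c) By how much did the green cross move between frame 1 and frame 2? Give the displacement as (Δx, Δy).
(-2.0, -0.6)

The green cross was at (8.0, 1.2) in frame 1 and (6.0, 0.6) in frame 2.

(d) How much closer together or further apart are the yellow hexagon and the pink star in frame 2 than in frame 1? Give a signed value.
+2.0

Distance in frame 1: 4.0. Distance in frame 2: 6.0.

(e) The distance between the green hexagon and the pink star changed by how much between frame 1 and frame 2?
+2.2

Distance in frame 1: 3.6. Distance in frame 2: 5.8.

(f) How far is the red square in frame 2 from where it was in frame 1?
0.8

The red square moved from (6.1, 6.2) to (5.6, 6.8), a distance of √(0.5² + 0.6²) ≈ 0.8.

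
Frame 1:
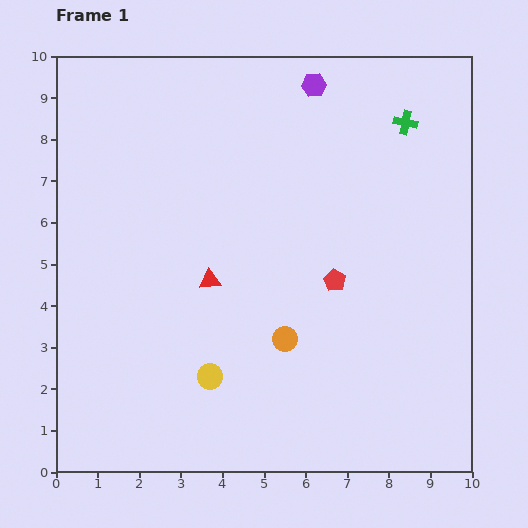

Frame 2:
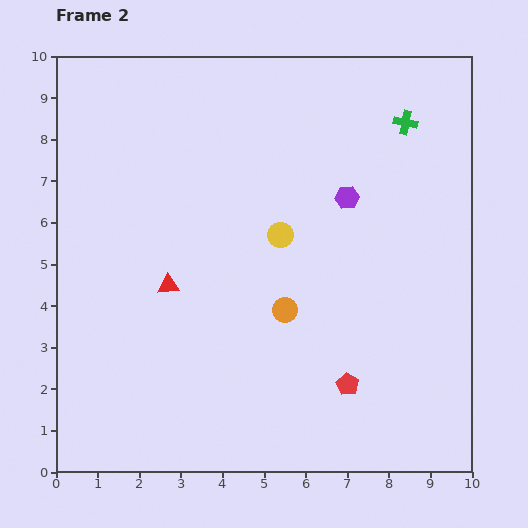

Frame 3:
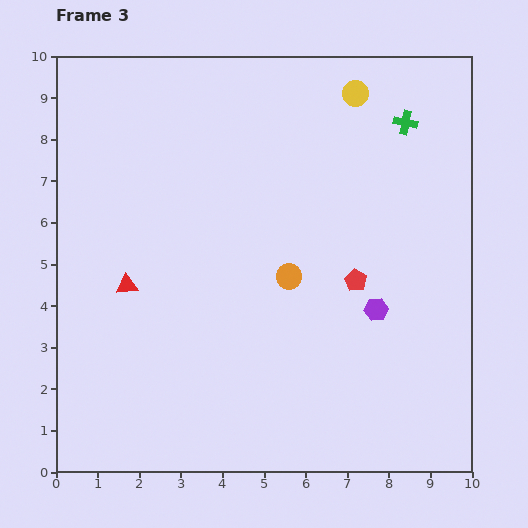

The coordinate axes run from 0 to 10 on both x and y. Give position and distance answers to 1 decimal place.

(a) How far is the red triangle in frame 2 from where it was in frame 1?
1.0

The red triangle moved from (3.7, 4.6) to (2.7, 4.5), a distance of √(1.0² + 0.1²) ≈ 1.0.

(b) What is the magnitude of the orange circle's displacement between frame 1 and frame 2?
0.7

The orange circle moved from (5.5, 3.2) to (5.5, 3.9), a distance of √(0.0² + 0.7²) ≈ 0.7.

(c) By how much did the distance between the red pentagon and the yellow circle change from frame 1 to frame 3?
+0.7

Distance in frame 1: 3.8. Distance in frame 3: 4.5.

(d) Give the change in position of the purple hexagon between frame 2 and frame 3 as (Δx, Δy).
(0.7, -2.7)

The purple hexagon was at (7.0, 6.6) in frame 2 and (7.7, 3.9) in frame 3.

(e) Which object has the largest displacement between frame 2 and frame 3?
the yellow circle

(moved 3.8; next 2.8)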